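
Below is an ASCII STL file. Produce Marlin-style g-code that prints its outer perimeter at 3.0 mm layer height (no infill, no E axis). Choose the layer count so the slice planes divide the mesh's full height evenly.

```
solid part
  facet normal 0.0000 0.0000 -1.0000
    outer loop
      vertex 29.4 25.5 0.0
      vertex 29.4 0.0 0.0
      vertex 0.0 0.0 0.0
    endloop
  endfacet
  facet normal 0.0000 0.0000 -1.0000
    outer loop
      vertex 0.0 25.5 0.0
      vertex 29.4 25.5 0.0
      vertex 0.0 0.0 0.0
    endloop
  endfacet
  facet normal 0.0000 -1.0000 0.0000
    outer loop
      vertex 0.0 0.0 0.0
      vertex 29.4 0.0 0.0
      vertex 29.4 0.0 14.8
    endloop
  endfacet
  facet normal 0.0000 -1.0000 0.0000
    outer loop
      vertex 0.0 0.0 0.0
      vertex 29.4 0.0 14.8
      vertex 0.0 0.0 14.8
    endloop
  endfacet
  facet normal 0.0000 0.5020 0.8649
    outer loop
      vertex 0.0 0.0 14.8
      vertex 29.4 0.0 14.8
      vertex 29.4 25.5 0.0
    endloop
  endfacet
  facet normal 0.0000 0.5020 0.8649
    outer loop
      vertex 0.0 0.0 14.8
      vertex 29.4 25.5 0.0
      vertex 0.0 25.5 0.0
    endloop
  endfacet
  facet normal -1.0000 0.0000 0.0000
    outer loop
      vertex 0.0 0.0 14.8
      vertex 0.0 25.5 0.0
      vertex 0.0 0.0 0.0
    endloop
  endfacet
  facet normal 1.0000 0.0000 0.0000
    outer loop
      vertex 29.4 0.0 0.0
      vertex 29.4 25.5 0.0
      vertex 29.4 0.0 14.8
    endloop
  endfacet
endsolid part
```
; perimeter-only toolpath
G21 ; units = mm
G90 ; absolute positioning
G28 ; home
; layer 1
G0 Z3.0
G0 X0.0 Y0.0
G1 X29.4 Y0.0
G1 X29.4 Y20.4
G1 X0.0 Y20.4
G1 X0.0 Y0.0
; layer 2
G0 Z5.9
G0 X0.0 Y0.0
G1 X29.4 Y0.0
G1 X29.4 Y15.3
G1 X0.0 Y15.3
G1 X0.0 Y0.0
; layer 3
G0 Z8.9
G0 X0.0 Y0.0
G1 X29.4 Y0.0
G1 X29.4 Y10.2
G1 X0.0 Y10.2
G1 X0.0 Y0.0
; layer 4
G0 Z11.8
G0 X0.0 Y0.0
G1 X29.4 Y0.0
G1 X29.4 Y5.1
G1 X0.0 Y5.1
G1 X0.0 Y0.0
M2 ; end

The solid is a wedge (ramp): 29.4 × 25.5 mm base, rising to 14.8 mm along the y=0 edge and sloping linearly to z=0 at y=25.5. Slicing at Δz = 3.0 mm — 5 equal slices spanning the solid's height, so layer i sits at z = i·h/5 — gives 4 non-empty perimeters. Each is a 4-segment closed polygon; G0 lifts to the layer z and rapids to the start vertex, then G1 traces the edges. The cross-section shrinks linearly with z (the slice at the apex is degenerate and omitted).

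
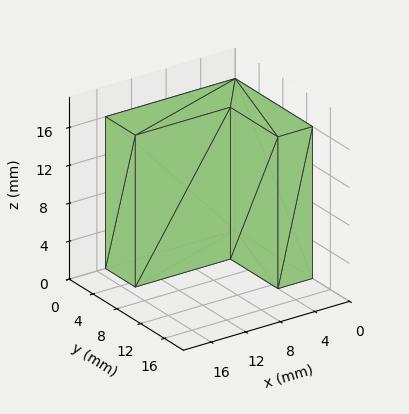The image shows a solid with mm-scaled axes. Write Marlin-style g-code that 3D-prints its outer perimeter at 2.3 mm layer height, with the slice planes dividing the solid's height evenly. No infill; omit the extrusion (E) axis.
Reading the render: the shape is an L-shaped prism: outer 15 × 13 mm, arm thicknesses ≈ 5 mm (horizontal) and 4 mm (vertical), extruded 16 mm in z (dimensions read to the nearest mm from the axis ticks). For the g-code, the solid's height is divided into equal slices at the stated Δz and each level perimeter traced with G1 moves after a G0 lift.

; perimeter-only toolpath
G21 ; units = mm
G90 ; absolute positioning
G28 ; home
; layer 1
G0 Z2.3
G0 X0.0 Y0.0
G1 X15.0 Y0.0
G1 X15.0 Y5.0
G1 X4.0 Y5.0
G1 X4.0 Y13.0
G1 X0.0 Y13.0
G1 X0.0 Y0.0
; layer 2
G0 Z4.6
G0 X0.0 Y0.0
G1 X15.0 Y0.0
G1 X15.0 Y5.0
G1 X4.0 Y5.0
G1 X4.0 Y13.0
G1 X0.0 Y13.0
G1 X0.0 Y0.0
; layer 3
G0 Z6.9
G0 X0.0 Y0.0
G1 X15.0 Y0.0
G1 X15.0 Y5.0
G1 X4.0 Y5.0
G1 X4.0 Y13.0
G1 X0.0 Y13.0
G1 X0.0 Y0.0
; layer 4
G0 Z9.1
G0 X0.0 Y0.0
G1 X15.0 Y0.0
G1 X15.0 Y5.0
G1 X4.0 Y5.0
G1 X4.0 Y13.0
G1 X0.0 Y13.0
G1 X0.0 Y0.0
; layer 5
G0 Z11.4
G0 X0.0 Y0.0
G1 X15.0 Y0.0
G1 X15.0 Y5.0
G1 X4.0 Y5.0
G1 X4.0 Y13.0
G1 X0.0 Y13.0
G1 X0.0 Y0.0
; layer 6
G0 Z13.7
G0 X0.0 Y0.0
G1 X15.0 Y0.0
G1 X15.0 Y5.0
G1 X4.0 Y5.0
G1 X4.0 Y13.0
G1 X0.0 Y13.0
G1 X0.0 Y0.0
; layer 7
G0 Z16.0
G0 X0.0 Y0.0
G1 X15.0 Y0.0
G1 X15.0 Y5.0
G1 X4.0 Y5.0
G1 X4.0 Y13.0
G1 X0.0 Y13.0
G1 X0.0 Y0.0
M2 ; end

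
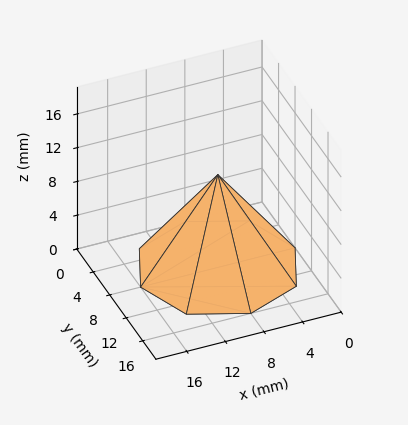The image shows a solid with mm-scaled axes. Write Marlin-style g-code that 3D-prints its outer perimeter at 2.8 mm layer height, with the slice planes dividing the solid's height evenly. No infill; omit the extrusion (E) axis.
Reading the render: the shape is a regular 8-sided pyramid, base circumscribed radius ≈ 8 mm, apex at z ≈ 11 mm (dimensions read to the nearest mm from the axis ticks). For the g-code, the solid's height is divided into equal slices at the stated Δz and each level perimeter traced with G1 moves after a G0 lift.

; perimeter-only toolpath
G21 ; units = mm
G90 ; absolute positioning
G28 ; home
; layer 1
G0 Z2.8
G0 X14.0 Y8.0
G1 X12.3 Y12.3
G1 X8.0 Y14.0
G1 X3.7 Y12.3
G1 X2.0 Y8.0
G1 X3.7 Y3.7
G1 X8.0 Y2.0
G1 X12.3 Y3.7
G1 X14.0 Y8.0
; layer 2
G0 Z5.5
G0 X12.0 Y8.0
G1 X10.8 Y10.8
G1 X8.0 Y12.0
G1 X5.2 Y10.8
G1 X4.0 Y8.0
G1 X5.2 Y5.2
G1 X8.0 Y4.0
G1 X10.8 Y5.2
G1 X12.0 Y8.0
; layer 3
G0 Z8.2
G0 X10.0 Y8.0
G1 X9.4 Y9.4
G1 X8.0 Y10.0
G1 X6.6 Y9.4
G1 X6.0 Y8.0
G1 X6.6 Y6.6
G1 X8.0 Y6.0
G1 X9.4 Y6.6
G1 X10.0 Y8.0
M2 ; end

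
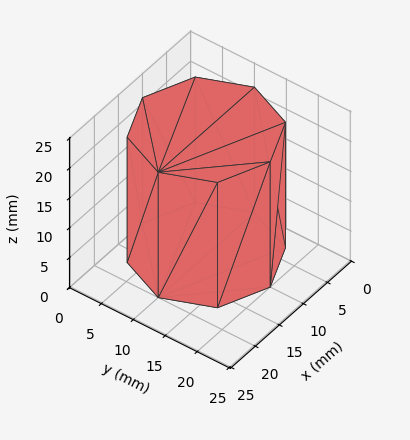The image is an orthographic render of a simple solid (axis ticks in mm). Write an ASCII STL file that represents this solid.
Reading the render: the shape is a regular 8-sided prism (a cylinder approximated with 8 flat sides), circumscribed radius ≈ 10 mm, height ≈ 21 mm (dimensions read to the nearest mm from the axis ticks). For the STL, each face is triangulated and given an outward normal.

solid part
  facet normal 0.0000 0.0000 -1.0000
    outer loop
      vertex 10.000 20.000 0.000
      vertex 17.071 17.071 0.000
      vertex 20.000 10.000 0.000
    endloop
  endfacet
  facet normal 0.0000 0.0000 -1.0000
    outer loop
      vertex 2.929 17.071 0.000
      vertex 10.000 20.000 0.000
      vertex 20.000 10.000 0.000
    endloop
  endfacet
  facet normal 0.0000 0.0000 -1.0000
    outer loop
      vertex 0.000 10.000 0.000
      vertex 2.929 17.071 0.000
      vertex 20.000 10.000 0.000
    endloop
  endfacet
  facet normal 0.0000 0.0000 -1.0000
    outer loop
      vertex 2.929 2.929 0.000
      vertex 0.000 10.000 0.000
      vertex 20.000 10.000 0.000
    endloop
  endfacet
  facet normal 0.0000 0.0000 -1.0000
    outer loop
      vertex 10.000 0.000 0.000
      vertex 2.929 2.929 0.000
      vertex 20.000 10.000 0.000
    endloop
  endfacet
  facet normal 0.0000 0.0000 -1.0000
    outer loop
      vertex 17.071 2.929 0.000
      vertex 10.000 0.000 0.000
      vertex 20.000 10.000 0.000
    endloop
  endfacet
  facet normal 0.0000 0.0000 1.0000
    outer loop
      vertex 20.000 10.000 21.000
      vertex 17.071 17.071 21.000
      vertex 10.000 20.000 21.000
    endloop
  endfacet
  facet normal 0.0000 0.0000 1.0000
    outer loop
      vertex 20.000 10.000 21.000
      vertex 10.000 20.000 21.000
      vertex 2.929 17.071 21.000
    endloop
  endfacet
  facet normal 0.0000 0.0000 1.0000
    outer loop
      vertex 20.000 10.000 21.000
      vertex 2.929 17.071 21.000
      vertex 0.000 10.000 21.000
    endloop
  endfacet
  facet normal 0.0000 0.0000 1.0000
    outer loop
      vertex 20.000 10.000 21.000
      vertex 0.000 10.000 21.000
      vertex 2.929 2.929 21.000
    endloop
  endfacet
  facet normal 0.0000 0.0000 1.0000
    outer loop
      vertex 20.000 10.000 21.000
      vertex 2.929 2.929 21.000
      vertex 10.000 0.000 21.000
    endloop
  endfacet
  facet normal 0.0000 0.0000 1.0000
    outer loop
      vertex 20.000 10.000 21.000
      vertex 10.000 0.000 21.000
      vertex 17.071 2.929 21.000
    endloop
  endfacet
  facet normal 0.9239 0.3827 0.0000
    outer loop
      vertex 20.000 10.000 0.000
      vertex 17.071 17.071 0.000
      vertex 17.071 17.071 21.000
    endloop
  endfacet
  facet normal 0.9239 0.3827 0.0000
    outer loop
      vertex 20.000 10.000 0.000
      vertex 17.071 17.071 21.000
      vertex 20.000 10.000 21.000
    endloop
  endfacet
  facet normal 0.3827 0.9239 0.0000
    outer loop
      vertex 17.071 17.071 0.000
      vertex 10.000 20.000 0.000
      vertex 10.000 20.000 21.000
    endloop
  endfacet
  facet normal 0.3827 0.9239 0.0000
    outer loop
      vertex 17.071 17.071 0.000
      vertex 10.000 20.000 21.000
      vertex 17.071 17.071 21.000
    endloop
  endfacet
  facet normal -0.3827 0.9239 0.0000
    outer loop
      vertex 10.000 20.000 0.000
      vertex 2.929 17.071 0.000
      vertex 2.929 17.071 21.000
    endloop
  endfacet
  facet normal -0.3827 0.9239 0.0000
    outer loop
      vertex 10.000 20.000 0.000
      vertex 2.929 17.071 21.000
      vertex 10.000 20.000 21.000
    endloop
  endfacet
  facet normal -0.9239 0.3827 0.0000
    outer loop
      vertex 2.929 17.071 0.000
      vertex 0.000 10.000 0.000
      vertex 0.000 10.000 21.000
    endloop
  endfacet
  facet normal -0.9239 0.3827 0.0000
    outer loop
      vertex 2.929 17.071 0.000
      vertex 0.000 10.000 21.000
      vertex 2.929 17.071 21.000
    endloop
  endfacet
  facet normal -0.9239 -0.3827 0.0000
    outer loop
      vertex 0.000 10.000 0.000
      vertex 2.929 2.929 0.000
      vertex 2.929 2.929 21.000
    endloop
  endfacet
  facet normal -0.9239 -0.3827 0.0000
    outer loop
      vertex 0.000 10.000 0.000
      vertex 2.929 2.929 21.000
      vertex 0.000 10.000 21.000
    endloop
  endfacet
  facet normal -0.3827 -0.9239 0.0000
    outer loop
      vertex 2.929 2.929 0.000
      vertex 10.000 0.000 0.000
      vertex 10.000 0.000 21.000
    endloop
  endfacet
  facet normal -0.3827 -0.9239 0.0000
    outer loop
      vertex 2.929 2.929 0.000
      vertex 10.000 0.000 21.000
      vertex 2.929 2.929 21.000
    endloop
  endfacet
  facet normal 0.3827 -0.9239 0.0000
    outer loop
      vertex 10.000 0.000 0.000
      vertex 17.071 2.929 0.000
      vertex 17.071 2.929 21.000
    endloop
  endfacet
  facet normal 0.3827 -0.9239 0.0000
    outer loop
      vertex 10.000 0.000 0.000
      vertex 17.071 2.929 21.000
      vertex 10.000 0.000 21.000
    endloop
  endfacet
  facet normal 0.9239 -0.3827 0.0000
    outer loop
      vertex 17.071 2.929 0.000
      vertex 20.000 10.000 0.000
      vertex 20.000 10.000 21.000
    endloop
  endfacet
  facet normal 0.9239 -0.3827 0.0000
    outer loop
      vertex 17.071 2.929 0.000
      vertex 20.000 10.000 21.000
      vertex 17.071 2.929 21.000
    endloop
  endfacet
endsolid part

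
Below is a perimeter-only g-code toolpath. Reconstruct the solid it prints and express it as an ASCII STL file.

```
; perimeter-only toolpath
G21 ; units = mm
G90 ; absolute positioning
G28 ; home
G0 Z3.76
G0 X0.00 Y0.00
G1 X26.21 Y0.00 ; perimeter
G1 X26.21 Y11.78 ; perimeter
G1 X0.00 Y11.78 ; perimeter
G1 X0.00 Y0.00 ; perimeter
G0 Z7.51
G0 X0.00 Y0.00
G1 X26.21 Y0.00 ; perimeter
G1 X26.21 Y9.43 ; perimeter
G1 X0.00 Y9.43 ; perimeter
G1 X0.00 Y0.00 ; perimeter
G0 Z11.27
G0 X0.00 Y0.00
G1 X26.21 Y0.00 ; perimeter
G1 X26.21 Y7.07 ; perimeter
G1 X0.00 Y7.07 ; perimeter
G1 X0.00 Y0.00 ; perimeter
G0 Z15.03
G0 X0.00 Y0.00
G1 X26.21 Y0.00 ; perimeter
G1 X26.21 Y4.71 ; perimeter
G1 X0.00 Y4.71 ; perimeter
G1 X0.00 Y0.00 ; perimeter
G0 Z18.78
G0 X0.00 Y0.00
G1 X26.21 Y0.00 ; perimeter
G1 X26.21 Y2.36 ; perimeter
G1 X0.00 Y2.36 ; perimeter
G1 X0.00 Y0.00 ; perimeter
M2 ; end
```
solid part
  facet normal 0.0000 0.0000 -1.0000
    outer loop
      vertex 26.21 14.14 0.00
      vertex 26.21 0.00 0.00
      vertex 0.00 0.00 0.00
    endloop
  endfacet
  facet normal 0.0000 0.0000 -1.0000
    outer loop
      vertex 0.00 14.14 0.00
      vertex 26.21 14.14 0.00
      vertex 0.00 0.00 0.00
    endloop
  endfacet
  facet normal 0.0000 -1.0000 0.0000
    outer loop
      vertex 0.00 0.00 0.00
      vertex 26.21 0.00 0.00
      vertex 26.21 0.00 22.54
    endloop
  endfacet
  facet normal 0.0000 -1.0000 0.0000
    outer loop
      vertex 0.00 0.00 0.00
      vertex 26.21 0.00 22.54
      vertex 0.00 0.00 22.54
    endloop
  endfacet
  facet normal 0.0000 0.8471 0.5314
    outer loop
      vertex 0.00 0.00 22.54
      vertex 26.21 0.00 22.54
      vertex 26.21 14.14 0.00
    endloop
  endfacet
  facet normal 0.0000 0.8471 0.5314
    outer loop
      vertex 0.00 0.00 22.54
      vertex 26.21 14.14 0.00
      vertex 0.00 14.14 0.00
    endloop
  endfacet
  facet normal -1.0000 0.0000 0.0000
    outer loop
      vertex 0.00 0.00 22.54
      vertex 0.00 14.14 0.00
      vertex 0.00 0.00 0.00
    endloop
  endfacet
  facet normal 1.0000 0.0000 0.0000
    outer loop
      vertex 26.21 0.00 0.00
      vertex 26.21 14.14 0.00
      vertex 26.21 0.00 22.54
    endloop
  endfacet
endsolid part

The G0 Z moves step by Δz≈3.76 mm. The G1 loops shrink linearly with z, so the solid tapers from its base footprint up to z≈22.5. Closing with a flat bottom cap and the tapered top and triangulating gives 8 facets — a wedge (ramp): 26.2 × 14.1 mm base, rising to 22.5 mm along the y=0 edge and sloping linearly to z=0 at y=14.1.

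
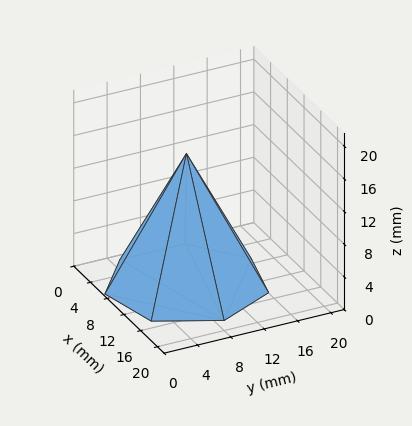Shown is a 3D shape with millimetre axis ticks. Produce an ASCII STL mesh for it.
Reading the render: the shape is a regular 7-sided pyramid, base circumscribed radius ≈ 9 mm, apex at z ≈ 16 mm (dimensions read to the nearest mm from the axis ticks). For the STL, each face is triangulated and given an outward normal.

solid part
  facet normal 0.0000 0.0000 -1.0000
    outer loop
      vertex 7.00 17.77 0.00
      vertex 14.61 16.04 0.00
      vertex 18.00 9.00 0.00
    endloop
  endfacet
  facet normal 0.0000 0.0000 -1.0000
    outer loop
      vertex 0.89 12.90 0.00
      vertex 7.00 17.77 0.00
      vertex 18.00 9.00 0.00
    endloop
  endfacet
  facet normal 0.0000 0.0000 -1.0000
    outer loop
      vertex 0.89 5.10 0.00
      vertex 0.89 12.90 0.00
      vertex 18.00 9.00 0.00
    endloop
  endfacet
  facet normal 0.0000 0.0000 -1.0000
    outer loop
      vertex 7.00 0.23 0.00
      vertex 0.89 5.10 0.00
      vertex 18.00 9.00 0.00
    endloop
  endfacet
  facet normal 0.0000 0.0000 -1.0000
    outer loop
      vertex 14.61 1.96 0.00
      vertex 7.00 0.23 0.00
      vertex 18.00 9.00 0.00
    endloop
  endfacet
  facet normal 0.8037 0.3870 0.4521
    outer loop
      vertex 18.00 9.00 0.00
      vertex 14.61 16.04 0.00
      vertex 9.00 9.00 16.00
    endloop
  endfacet
  facet normal 0.1977 0.8698 0.4520
    outer loop
      vertex 14.61 16.04 0.00
      vertex 7.00 17.77 0.00
      vertex 9.00 9.00 16.00
    endloop
  endfacet
  facet normal -0.5560 0.6976 0.4519
    outer loop
      vertex 7.00 17.77 0.00
      vertex 0.89 12.90 0.00
      vertex 9.00 9.00 16.00
    endloop
  endfacet
  facet normal -0.8920 0.0000 0.4521
    outer loop
      vertex 0.89 12.90 0.00
      vertex 0.89 5.10 0.00
      vertex 9.00 9.00 16.00
    endloop
  endfacet
  facet normal -0.5560 -0.6976 0.4519
    outer loop
      vertex 0.89 5.10 0.00
      vertex 7.00 0.23 0.00
      vertex 9.00 9.00 16.00
    endloop
  endfacet
  facet normal 0.1977 -0.8698 0.4520
    outer loop
      vertex 7.00 0.23 0.00
      vertex 14.61 1.96 0.00
      vertex 9.00 9.00 16.00
    endloop
  endfacet
  facet normal 0.8037 -0.3870 0.4521
    outer loop
      vertex 14.61 1.96 0.00
      vertex 18.00 9.00 0.00
      vertex 9.00 9.00 16.00
    endloop
  endfacet
endsolid part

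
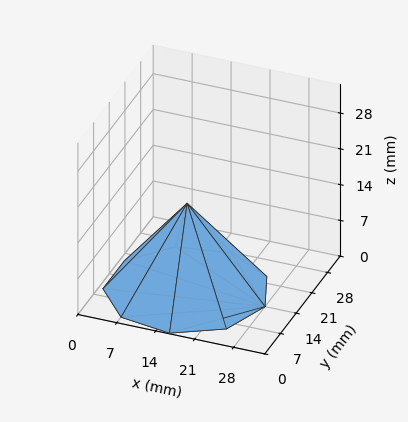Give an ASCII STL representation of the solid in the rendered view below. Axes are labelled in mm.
Reading the render: the shape is a regular 9-sided pyramid, base circumscribed radius ≈ 14 mm, apex at z ≈ 17 mm (dimensions read to the nearest mm from the axis ticks). For the STL, each face is triangulated and given an outward normal.

solid part
  facet normal 0.0000 0.0000 -1.0000
    outer loop
      vertex 16.4 27.8 0.0
      vertex 24.7 23.0 0.0
      vertex 28.0 14.0 0.0
    endloop
  endfacet
  facet normal 0.0000 0.0000 -1.0000
    outer loop
      vertex 7.0 26.1 0.0
      vertex 16.4 27.8 0.0
      vertex 28.0 14.0 0.0
    endloop
  endfacet
  facet normal 0.0000 0.0000 -1.0000
    outer loop
      vertex 0.8 18.8 0.0
      vertex 7.0 26.1 0.0
      vertex 28.0 14.0 0.0
    endloop
  endfacet
  facet normal 0.0000 0.0000 -1.0000
    outer loop
      vertex 0.8 9.2 0.0
      vertex 0.8 18.8 0.0
      vertex 28.0 14.0 0.0
    endloop
  endfacet
  facet normal 0.0000 0.0000 -1.0000
    outer loop
      vertex 7.0 1.9 0.0
      vertex 0.8 9.2 0.0
      vertex 28.0 14.0 0.0
    endloop
  endfacet
  facet normal 0.0000 0.0000 -1.0000
    outer loop
      vertex 16.4 0.2 0.0
      vertex 7.0 1.9 0.0
      vertex 28.0 14.0 0.0
    endloop
  endfacet
  facet normal 0.0000 0.0000 -1.0000
    outer loop
      vertex 24.7 5.0 0.0
      vertex 16.4 0.2 0.0
      vertex 28.0 14.0 0.0
    endloop
  endfacet
  facet normal 0.7428 0.2723 0.6117
    outer loop
      vertex 28.0 14.0 0.0
      vertex 24.7 23.0 0.0
      vertex 14.0 14.0 17.0
    endloop
  endfacet
  facet normal 0.3960 0.6848 0.6118
    outer loop
      vertex 24.7 23.0 0.0
      vertex 16.4 27.8 0.0
      vertex 14.0 14.0 17.0
    endloop
  endfacet
  facet normal -0.1408 0.7783 0.6119
    outer loop
      vertex 16.4 27.8 0.0
      vertex 7.0 26.1 0.0
      vertex 14.0 14.0 17.0
    endloop
  endfacet
  facet normal -0.6026 0.5118 0.6124
    outer loop
      vertex 7.0 26.1 0.0
      vertex 0.8 18.8 0.0
      vertex 14.0 14.0 17.0
    endloop
  endfacet
  facet normal -0.7899 0.0000 0.6133
    outer loop
      vertex 0.8 18.8 0.0
      vertex 0.8 9.2 0.0
      vertex 14.0 14.0 17.0
    endloop
  endfacet
  facet normal -0.6026 -0.5118 0.6124
    outer loop
      vertex 0.8 9.2 0.0
      vertex 7.0 1.9 0.0
      vertex 14.0 14.0 17.0
    endloop
  endfacet
  facet normal -0.1408 -0.7783 0.6119
    outer loop
      vertex 7.0 1.9 0.0
      vertex 16.4 0.2 0.0
      vertex 14.0 14.0 17.0
    endloop
  endfacet
  facet normal 0.3960 -0.6848 0.6118
    outer loop
      vertex 16.4 0.2 0.0
      vertex 24.7 5.0 0.0
      vertex 14.0 14.0 17.0
    endloop
  endfacet
  facet normal 0.7428 -0.2723 0.6117
    outer loop
      vertex 24.7 5.0 0.0
      vertex 28.0 14.0 0.0
      vertex 14.0 14.0 17.0
    endloop
  endfacet
endsolid part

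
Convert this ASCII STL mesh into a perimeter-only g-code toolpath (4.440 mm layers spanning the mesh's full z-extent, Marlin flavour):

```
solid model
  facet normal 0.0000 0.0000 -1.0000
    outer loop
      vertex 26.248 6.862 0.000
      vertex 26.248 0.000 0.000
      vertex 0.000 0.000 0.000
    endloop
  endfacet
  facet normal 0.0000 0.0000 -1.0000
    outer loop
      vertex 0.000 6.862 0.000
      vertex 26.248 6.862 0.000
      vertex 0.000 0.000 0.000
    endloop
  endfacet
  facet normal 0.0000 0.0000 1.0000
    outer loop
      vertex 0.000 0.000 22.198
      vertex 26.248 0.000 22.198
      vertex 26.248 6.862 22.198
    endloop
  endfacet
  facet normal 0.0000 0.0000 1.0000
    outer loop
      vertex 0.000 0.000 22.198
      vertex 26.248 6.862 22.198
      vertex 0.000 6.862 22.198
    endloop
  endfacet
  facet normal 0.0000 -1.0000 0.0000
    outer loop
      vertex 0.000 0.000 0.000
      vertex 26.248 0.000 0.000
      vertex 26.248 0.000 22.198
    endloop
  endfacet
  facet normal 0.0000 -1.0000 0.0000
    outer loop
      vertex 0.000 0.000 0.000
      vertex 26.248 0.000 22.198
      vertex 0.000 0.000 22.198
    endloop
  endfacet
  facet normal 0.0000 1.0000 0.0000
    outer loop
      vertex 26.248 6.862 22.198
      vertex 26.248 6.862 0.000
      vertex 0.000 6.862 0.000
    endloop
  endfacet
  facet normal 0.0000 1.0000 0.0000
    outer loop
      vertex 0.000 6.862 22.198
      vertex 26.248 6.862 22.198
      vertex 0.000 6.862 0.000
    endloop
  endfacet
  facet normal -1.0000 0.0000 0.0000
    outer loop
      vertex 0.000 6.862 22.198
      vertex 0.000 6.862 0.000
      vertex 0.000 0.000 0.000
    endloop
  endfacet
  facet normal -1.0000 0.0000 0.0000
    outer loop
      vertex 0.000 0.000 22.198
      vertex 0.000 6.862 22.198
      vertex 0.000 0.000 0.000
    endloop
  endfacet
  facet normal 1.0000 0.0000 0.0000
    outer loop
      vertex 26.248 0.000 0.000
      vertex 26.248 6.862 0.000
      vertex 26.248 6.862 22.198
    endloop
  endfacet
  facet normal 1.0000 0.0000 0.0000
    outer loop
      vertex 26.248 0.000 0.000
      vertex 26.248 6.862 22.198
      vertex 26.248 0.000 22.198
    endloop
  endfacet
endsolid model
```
; perimeter-only toolpath
G21 ; units = mm
G90 ; absolute positioning
G28 ; home
; layer 1
G0 Z4.440
G0 X0.000 Y0.000
G1 X26.248 Y0.000
G1 X26.248 Y6.862
G1 X0.000 Y6.862
G1 X0.000 Y0.000
; layer 2
G0 Z8.879
G0 X0.000 Y0.000
G1 X26.248 Y0.000
G1 X26.248 Y6.862
G1 X0.000 Y6.862
G1 X0.000 Y0.000
; layer 3
G0 Z13.319
G0 X0.000 Y0.000
G1 X26.248 Y0.000
G1 X26.248 Y6.862
G1 X0.000 Y6.862
G1 X0.000 Y0.000
; layer 4
G0 Z17.758
G0 X0.000 Y0.000
G1 X26.248 Y0.000
G1 X26.248 Y6.862
G1 X0.000 Y6.862
G1 X0.000 Y0.000
; layer 5
G0 Z22.198
G0 X0.000 Y0.000
G1 X26.248 Y0.000
G1 X26.248 Y6.862
G1 X0.000 Y6.862
G1 X0.000 Y0.000
M2 ; end

The solid is a rectangular box, roughly 26.2 × 6.86 mm footprint and 22.2 mm tall. Slicing at Δz = 4.440 mm — 5 equal slices spanning the solid's height, so layer i sits at z = i·h/5 — gives 5 non-empty perimeters. Each is a 4-segment closed polygon; G0 lifts to the layer z and rapids to the start vertex, then G1 traces the edges.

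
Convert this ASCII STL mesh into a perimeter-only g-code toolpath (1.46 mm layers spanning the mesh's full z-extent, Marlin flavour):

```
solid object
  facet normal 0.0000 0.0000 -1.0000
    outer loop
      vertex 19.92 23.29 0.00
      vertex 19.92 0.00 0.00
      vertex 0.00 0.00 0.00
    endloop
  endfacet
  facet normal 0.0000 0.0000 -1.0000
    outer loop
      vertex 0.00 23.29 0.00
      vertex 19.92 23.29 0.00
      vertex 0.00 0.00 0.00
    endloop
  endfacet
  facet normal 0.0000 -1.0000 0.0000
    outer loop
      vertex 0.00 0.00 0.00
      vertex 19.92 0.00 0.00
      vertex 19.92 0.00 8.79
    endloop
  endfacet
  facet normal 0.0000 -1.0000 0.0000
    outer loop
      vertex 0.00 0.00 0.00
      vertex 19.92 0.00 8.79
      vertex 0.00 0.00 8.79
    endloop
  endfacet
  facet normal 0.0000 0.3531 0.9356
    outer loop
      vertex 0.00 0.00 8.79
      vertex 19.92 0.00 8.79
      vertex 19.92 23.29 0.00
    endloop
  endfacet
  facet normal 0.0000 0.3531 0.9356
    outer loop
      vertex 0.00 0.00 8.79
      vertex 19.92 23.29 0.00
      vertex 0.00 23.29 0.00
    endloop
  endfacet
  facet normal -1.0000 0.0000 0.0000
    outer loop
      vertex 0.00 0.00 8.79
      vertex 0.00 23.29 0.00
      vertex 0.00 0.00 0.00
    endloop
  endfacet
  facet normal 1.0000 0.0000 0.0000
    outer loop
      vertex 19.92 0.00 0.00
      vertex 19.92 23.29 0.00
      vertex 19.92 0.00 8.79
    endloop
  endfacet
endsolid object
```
; perimeter-only toolpath
G21 ; units = mm
G90 ; absolute positioning
G28 ; home
; layer 1
G0 Z1.46
G0 X0.00 Y0.00
G1 X19.92 Y0.00
G1 X19.92 Y19.41
G1 X0.00 Y19.41
G1 X0.00 Y0.00
; layer 2
G0 Z2.93
G0 X0.00 Y0.00
G1 X19.92 Y0.00
G1 X19.92 Y15.53
G1 X0.00 Y15.53
G1 X0.00 Y0.00
; layer 3
G0 Z4.39
G0 X0.00 Y0.00
G1 X19.92 Y0.00
G1 X19.92 Y11.64
G1 X0.00 Y11.64
G1 X0.00 Y0.00
; layer 4
G0 Z5.86
G0 X0.00 Y0.00
G1 X19.92 Y0.00
G1 X19.92 Y7.76
G1 X0.00 Y7.76
G1 X0.00 Y0.00
; layer 5
G0 Z7.32
G0 X0.00 Y0.00
G1 X19.92 Y0.00
G1 X19.92 Y3.88
G1 X0.00 Y3.88
G1 X0.00 Y0.00
M2 ; end

The solid is a wedge (ramp): 19.9 × 23.3 mm base, rising to 8.79 mm along the y=0 edge and sloping linearly to z=0 at y=23.3. Slicing at Δz = 1.46 mm — 6 equal slices spanning the solid's height, so layer i sits at z = i·h/6 — gives 5 non-empty perimeters. Each is a 4-segment closed polygon; G0 lifts to the layer z and rapids to the start vertex, then G1 traces the edges. The cross-section shrinks linearly with z (the slice at the apex is degenerate and omitted).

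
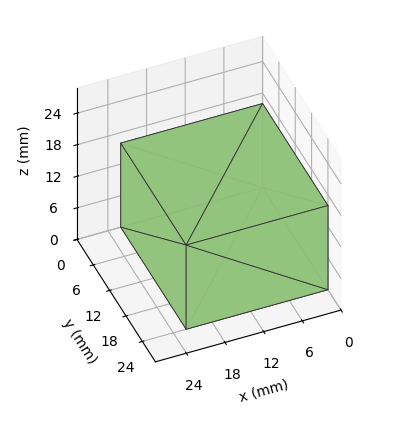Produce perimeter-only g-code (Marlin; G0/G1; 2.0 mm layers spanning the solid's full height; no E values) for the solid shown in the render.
Reading the render: the shape is a rectangular box, roughly 22 × 24 mm footprint and 16 mm tall (dimensions read to the nearest mm from the axis ticks). For the g-code, the solid's height is divided into equal slices at the stated Δz and each level perimeter traced with G1 moves after a G0 lift.

; perimeter-only toolpath
G21 ; units = mm
G90 ; absolute positioning
G28 ; home
; layer 1
G0 Z2.0
G0 X0.0 Y0.0
G1 X22.0 Y0.0
G1 X22.0 Y24.0
G1 X0.0 Y24.0
G1 X0.0 Y0.0
; layer 2
G0 Z4.0
G0 X0.0 Y0.0
G1 X22.0 Y0.0
G1 X22.0 Y24.0
G1 X0.0 Y24.0
G1 X0.0 Y0.0
; layer 3
G0 Z6.0
G0 X0.0 Y0.0
G1 X22.0 Y0.0
G1 X22.0 Y24.0
G1 X0.0 Y24.0
G1 X0.0 Y0.0
; layer 4
G0 Z8.0
G0 X0.0 Y0.0
G1 X22.0 Y0.0
G1 X22.0 Y24.0
G1 X0.0 Y24.0
G1 X0.0 Y0.0
; layer 5
G0 Z10.0
G0 X0.0 Y0.0
G1 X22.0 Y0.0
G1 X22.0 Y24.0
G1 X0.0 Y24.0
G1 X0.0 Y0.0
; layer 6
G0 Z12.0
G0 X0.0 Y0.0
G1 X22.0 Y0.0
G1 X22.0 Y24.0
G1 X0.0 Y24.0
G1 X0.0 Y0.0
; layer 7
G0 Z14.0
G0 X0.0 Y0.0
G1 X22.0 Y0.0
G1 X22.0 Y24.0
G1 X0.0 Y24.0
G1 X0.0 Y0.0
; layer 8
G0 Z16.0
G0 X0.0 Y0.0
G1 X22.0 Y0.0
G1 X22.0 Y24.0
G1 X0.0 Y24.0
G1 X0.0 Y0.0
M2 ; end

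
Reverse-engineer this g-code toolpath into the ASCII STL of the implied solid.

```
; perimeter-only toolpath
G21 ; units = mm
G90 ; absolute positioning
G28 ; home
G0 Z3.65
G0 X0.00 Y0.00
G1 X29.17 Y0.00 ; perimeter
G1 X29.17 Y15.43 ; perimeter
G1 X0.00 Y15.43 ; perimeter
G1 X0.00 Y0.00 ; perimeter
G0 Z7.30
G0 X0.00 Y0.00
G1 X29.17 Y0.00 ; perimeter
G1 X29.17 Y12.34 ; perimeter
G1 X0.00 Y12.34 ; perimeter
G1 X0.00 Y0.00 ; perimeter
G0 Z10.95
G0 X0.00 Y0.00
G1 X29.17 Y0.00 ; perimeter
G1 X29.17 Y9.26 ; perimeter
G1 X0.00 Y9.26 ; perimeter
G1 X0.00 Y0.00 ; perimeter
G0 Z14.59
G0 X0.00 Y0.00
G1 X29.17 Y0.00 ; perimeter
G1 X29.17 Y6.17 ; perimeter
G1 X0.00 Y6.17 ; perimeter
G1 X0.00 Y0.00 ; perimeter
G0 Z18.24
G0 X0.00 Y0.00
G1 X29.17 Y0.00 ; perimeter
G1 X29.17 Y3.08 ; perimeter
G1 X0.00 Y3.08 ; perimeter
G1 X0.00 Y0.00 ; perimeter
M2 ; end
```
solid part
  facet normal 0.0000 0.0000 -1.0000
    outer loop
      vertex 29.17 18.51 0.00
      vertex 29.17 0.00 0.00
      vertex 0.00 0.00 0.00
    endloop
  endfacet
  facet normal 0.0000 0.0000 -1.0000
    outer loop
      vertex 0.00 18.51 0.00
      vertex 29.17 18.51 0.00
      vertex 0.00 0.00 0.00
    endloop
  endfacet
  facet normal 0.0000 -1.0000 0.0000
    outer loop
      vertex 0.00 0.00 0.00
      vertex 29.17 0.00 0.00
      vertex 29.17 0.00 21.89
    endloop
  endfacet
  facet normal 0.0000 -1.0000 0.0000
    outer loop
      vertex 0.00 0.00 0.00
      vertex 29.17 0.00 21.89
      vertex 0.00 0.00 21.89
    endloop
  endfacet
  facet normal 0.0000 0.7636 0.6457
    outer loop
      vertex 0.00 0.00 21.89
      vertex 29.17 0.00 21.89
      vertex 29.17 18.51 0.00
    endloop
  endfacet
  facet normal 0.0000 0.7636 0.6457
    outer loop
      vertex 0.00 0.00 21.89
      vertex 29.17 18.51 0.00
      vertex 0.00 18.51 0.00
    endloop
  endfacet
  facet normal -1.0000 0.0000 0.0000
    outer loop
      vertex 0.00 0.00 21.89
      vertex 0.00 18.51 0.00
      vertex 0.00 0.00 0.00
    endloop
  endfacet
  facet normal 1.0000 0.0000 0.0000
    outer loop
      vertex 29.17 0.00 0.00
      vertex 29.17 18.51 0.00
      vertex 29.17 0.00 21.89
    endloop
  endfacet
endsolid part

The G0 Z moves step by Δz≈3.65 mm. The G1 loops shrink linearly with z, so the solid tapers from its base footprint up to z≈21.9. Closing with a flat bottom cap and the tapered top and triangulating gives 8 facets — a wedge (ramp): 29.2 × 18.5 mm base, rising to 21.9 mm along the y=0 edge and sloping linearly to z=0 at y=18.5.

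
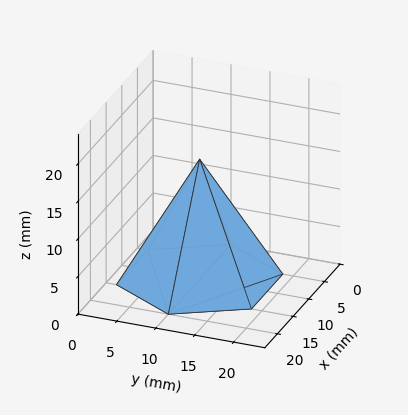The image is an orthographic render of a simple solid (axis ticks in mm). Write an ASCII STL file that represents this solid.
Reading the render: the shape is a regular 6-sided pyramid, base circumscribed radius ≈ 10 mm, apex at z ≈ 16 mm (dimensions read to the nearest mm from the axis ticks). For the STL, each face is triangulated and given an outward normal.

solid part
  facet normal 0.0000 0.0000 -1.0000
    outer loop
      vertex 5.00 18.66 0.00
      vertex 15.00 18.66 0.00
      vertex 20.00 10.00 0.00
    endloop
  endfacet
  facet normal 0.0000 0.0000 -1.0000
    outer loop
      vertex 0.00 10.00 0.00
      vertex 5.00 18.66 0.00
      vertex 20.00 10.00 0.00
    endloop
  endfacet
  facet normal 0.0000 0.0000 -1.0000
    outer loop
      vertex 5.00 1.34 0.00
      vertex 0.00 10.00 0.00
      vertex 20.00 10.00 0.00
    endloop
  endfacet
  facet normal 0.0000 0.0000 -1.0000
    outer loop
      vertex 15.00 1.34 0.00
      vertex 5.00 1.34 0.00
      vertex 20.00 10.00 0.00
    endloop
  endfacet
  facet normal 0.7616 0.4397 0.4760
    outer loop
      vertex 20.00 10.00 0.00
      vertex 15.00 18.66 0.00
      vertex 10.00 10.00 16.00
    endloop
  endfacet
  facet normal 0.0000 0.8794 0.4760
    outer loop
      vertex 15.00 18.66 0.00
      vertex 5.00 18.66 0.00
      vertex 10.00 10.00 16.00
    endloop
  endfacet
  facet normal -0.7616 0.4397 0.4760
    outer loop
      vertex 5.00 18.66 0.00
      vertex 0.00 10.00 0.00
      vertex 10.00 10.00 16.00
    endloop
  endfacet
  facet normal -0.7616 -0.4397 0.4760
    outer loop
      vertex 0.00 10.00 0.00
      vertex 5.00 1.34 0.00
      vertex 10.00 10.00 16.00
    endloop
  endfacet
  facet normal 0.0000 -0.8794 0.4760
    outer loop
      vertex 5.00 1.34 0.00
      vertex 15.00 1.34 0.00
      vertex 10.00 10.00 16.00
    endloop
  endfacet
  facet normal 0.7616 -0.4397 0.4760
    outer loop
      vertex 15.00 1.34 0.00
      vertex 20.00 10.00 0.00
      vertex 10.00 10.00 16.00
    endloop
  endfacet
endsolid part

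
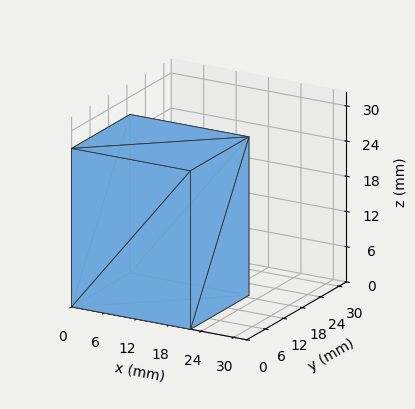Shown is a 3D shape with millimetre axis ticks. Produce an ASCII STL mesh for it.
Reading the render: the shape is a rectangular box, roughly 22 × 19 mm footprint and 27 mm tall (dimensions read to the nearest mm from the axis ticks). For the STL, each face is triangulated and given an outward normal.

solid part
  facet normal 0.0000 0.0000 -1.0000
    outer loop
      vertex 22.0 19.0 0.0
      vertex 22.0 0.0 0.0
      vertex 0.0 0.0 0.0
    endloop
  endfacet
  facet normal 0.0000 0.0000 -1.0000
    outer loop
      vertex 0.0 19.0 0.0
      vertex 22.0 19.0 0.0
      vertex 0.0 0.0 0.0
    endloop
  endfacet
  facet normal 0.0000 0.0000 1.0000
    outer loop
      vertex 0.0 0.0 27.0
      vertex 22.0 0.0 27.0
      vertex 22.0 19.0 27.0
    endloop
  endfacet
  facet normal 0.0000 0.0000 1.0000
    outer loop
      vertex 0.0 0.0 27.0
      vertex 22.0 19.0 27.0
      vertex 0.0 19.0 27.0
    endloop
  endfacet
  facet normal 0.0000 -1.0000 0.0000
    outer loop
      vertex 0.0 0.0 0.0
      vertex 22.0 0.0 0.0
      vertex 22.0 0.0 27.0
    endloop
  endfacet
  facet normal 0.0000 -1.0000 0.0000
    outer loop
      vertex 0.0 0.0 0.0
      vertex 22.0 0.0 27.0
      vertex 0.0 0.0 27.0
    endloop
  endfacet
  facet normal 0.0000 1.0000 0.0000
    outer loop
      vertex 22.0 19.0 27.0
      vertex 22.0 19.0 0.0
      vertex 0.0 19.0 0.0
    endloop
  endfacet
  facet normal 0.0000 1.0000 0.0000
    outer loop
      vertex 0.0 19.0 27.0
      vertex 22.0 19.0 27.0
      vertex 0.0 19.0 0.0
    endloop
  endfacet
  facet normal -1.0000 0.0000 0.0000
    outer loop
      vertex 0.0 19.0 27.0
      vertex 0.0 19.0 0.0
      vertex 0.0 0.0 0.0
    endloop
  endfacet
  facet normal -1.0000 0.0000 0.0000
    outer loop
      vertex 0.0 0.0 27.0
      vertex 0.0 19.0 27.0
      vertex 0.0 0.0 0.0
    endloop
  endfacet
  facet normal 1.0000 0.0000 0.0000
    outer loop
      vertex 22.0 0.0 0.0
      vertex 22.0 19.0 0.0
      vertex 22.0 19.0 27.0
    endloop
  endfacet
  facet normal 1.0000 0.0000 0.0000
    outer loop
      vertex 22.0 0.0 0.0
      vertex 22.0 19.0 27.0
      vertex 22.0 0.0 27.0
    endloop
  endfacet
endsolid part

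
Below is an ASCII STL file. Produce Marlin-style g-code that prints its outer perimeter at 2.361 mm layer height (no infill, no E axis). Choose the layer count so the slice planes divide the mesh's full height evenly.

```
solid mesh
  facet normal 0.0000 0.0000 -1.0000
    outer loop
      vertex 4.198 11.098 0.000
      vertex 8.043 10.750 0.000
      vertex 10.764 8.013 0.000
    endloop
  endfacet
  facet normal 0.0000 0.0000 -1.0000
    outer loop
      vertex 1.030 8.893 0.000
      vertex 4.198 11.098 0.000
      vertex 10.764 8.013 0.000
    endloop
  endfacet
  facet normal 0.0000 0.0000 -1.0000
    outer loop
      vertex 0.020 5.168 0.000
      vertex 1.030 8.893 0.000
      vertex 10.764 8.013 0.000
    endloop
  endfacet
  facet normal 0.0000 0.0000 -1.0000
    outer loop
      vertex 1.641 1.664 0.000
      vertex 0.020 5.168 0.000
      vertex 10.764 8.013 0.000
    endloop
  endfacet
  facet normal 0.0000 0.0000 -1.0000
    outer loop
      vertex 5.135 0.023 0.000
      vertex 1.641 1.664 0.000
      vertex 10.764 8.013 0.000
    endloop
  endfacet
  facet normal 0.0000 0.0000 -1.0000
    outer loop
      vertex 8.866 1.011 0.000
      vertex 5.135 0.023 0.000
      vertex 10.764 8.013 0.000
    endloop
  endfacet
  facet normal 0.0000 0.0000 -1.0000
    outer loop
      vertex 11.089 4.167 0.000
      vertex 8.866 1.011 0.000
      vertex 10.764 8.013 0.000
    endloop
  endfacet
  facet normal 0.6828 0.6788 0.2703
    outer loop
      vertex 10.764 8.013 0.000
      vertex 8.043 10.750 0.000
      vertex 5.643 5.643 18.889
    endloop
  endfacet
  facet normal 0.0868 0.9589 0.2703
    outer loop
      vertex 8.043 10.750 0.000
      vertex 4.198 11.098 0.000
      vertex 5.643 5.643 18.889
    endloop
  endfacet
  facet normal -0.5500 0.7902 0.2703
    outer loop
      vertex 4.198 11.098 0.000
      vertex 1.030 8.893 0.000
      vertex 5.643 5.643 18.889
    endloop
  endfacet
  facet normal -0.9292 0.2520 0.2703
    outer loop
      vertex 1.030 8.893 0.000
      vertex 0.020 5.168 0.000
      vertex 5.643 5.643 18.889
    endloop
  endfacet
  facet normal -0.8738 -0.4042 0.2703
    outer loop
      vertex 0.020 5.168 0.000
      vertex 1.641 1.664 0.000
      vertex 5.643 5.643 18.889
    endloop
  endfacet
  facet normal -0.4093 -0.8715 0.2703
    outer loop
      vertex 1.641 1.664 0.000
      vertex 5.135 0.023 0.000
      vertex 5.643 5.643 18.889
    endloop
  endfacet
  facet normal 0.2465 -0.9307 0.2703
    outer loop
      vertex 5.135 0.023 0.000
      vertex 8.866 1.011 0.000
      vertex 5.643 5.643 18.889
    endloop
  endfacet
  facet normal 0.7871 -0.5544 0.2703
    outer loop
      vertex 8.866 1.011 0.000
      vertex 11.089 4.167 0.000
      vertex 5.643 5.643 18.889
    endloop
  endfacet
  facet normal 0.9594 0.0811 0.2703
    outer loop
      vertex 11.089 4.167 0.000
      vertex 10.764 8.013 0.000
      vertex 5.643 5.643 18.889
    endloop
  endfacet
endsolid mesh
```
; perimeter-only toolpath
G21 ; units = mm
G90 ; absolute positioning
G28 ; home
; layer 1
G0 Z2.361
G0 X10.124 Y7.717
G1 X7.743 Y10.112
G1 X4.379 Y10.416
G1 X1.607 Y8.487
G1 X0.723 Y5.227
G1 X2.141 Y2.161
G1 X5.199 Y0.725
G1 X8.463 Y1.590
G1 X10.408 Y4.351
G1 X10.124 Y7.717
; layer 2
G0 Z4.722
G0 X9.484 Y7.421
G1 X7.443 Y9.473
G1 X4.559 Y9.734
G1 X2.183 Y8.081
G1 X1.426 Y5.287
G1 X2.641 Y2.659
G1 X5.262 Y1.428
G1 X8.060 Y2.169
G1 X9.728 Y4.536
G1 X9.484 Y7.421
; layer 3
G0 Z7.083
G0 X8.844 Y7.124
G1 X7.143 Y8.835
G1 X4.740 Y9.052
G1 X2.760 Y7.674
G1 X2.129 Y5.346
G1 X3.142 Y3.156
G1 X5.325 Y2.130
G1 X7.657 Y2.748
G1 X9.047 Y4.720
G1 X8.844 Y7.124
; layer 4
G0 Z9.444
G0 X8.204 Y6.828
G1 X6.843 Y8.197
G1 X4.921 Y8.370
G1 X3.337 Y7.268
G1 X2.831 Y5.405
G1 X3.642 Y3.653
G1 X5.389 Y2.833
G1 X7.255 Y3.327
G1 X8.366 Y4.905
G1 X8.204 Y6.828
; layer 5
G0 Z11.806
G0 X7.563 Y6.532
G1 X6.543 Y7.558
G1 X5.101 Y7.689
G1 X3.913 Y6.862
G1 X3.534 Y5.465
G1 X4.142 Y4.151
G1 X5.452 Y3.535
G1 X6.852 Y3.906
G1 X7.685 Y5.090
G1 X7.563 Y6.532
; layer 6
G0 Z14.167
G0 X6.923 Y6.236
G1 X6.243 Y6.920
G1 X5.282 Y7.007
G1 X4.490 Y6.455
G1 X4.237 Y5.524
G1 X4.643 Y4.648
G1 X5.516 Y4.238
G1 X6.449 Y4.485
G1 X7.005 Y5.274
G1 X6.923 Y6.236
; layer 7
G0 Z16.528
G0 X6.283 Y5.939
G1 X5.943 Y6.281
G1 X5.462 Y6.325
G1 X5.066 Y6.049
G1 X4.940 Y5.584
G1 X5.143 Y5.146
G1 X5.579 Y4.940
G1 X6.046 Y5.064
G1 X6.324 Y5.458
G1 X6.283 Y5.939
M2 ; end

The solid is a regular 9-sided pyramid, base circumscribed radius ≈ 5.64 mm, apex at z ≈ 18.9 mm. Slicing at Δz = 2.361 mm — 8 equal slices spanning the solid's height, so layer i sits at z = i·h/8 — gives 7 non-empty perimeters. Each is a 9-segment closed polygon; G0 lifts to the layer z and rapids to the start vertex, then G1 traces the edges. The cross-section shrinks linearly with z (the slice at the apex is degenerate and omitted).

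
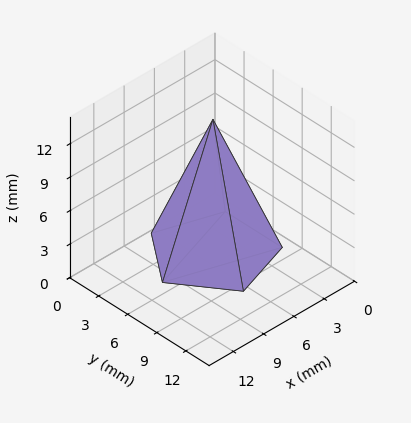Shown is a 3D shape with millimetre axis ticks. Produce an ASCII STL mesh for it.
Reading the render: the shape is a regular 5-sided pyramid, base circumscribed radius ≈ 5 mm, apex at z ≈ 12 mm (dimensions read to the nearest mm from the axis ticks). For the STL, each face is triangulated and given an outward normal.

solid part
  facet normal 0.0000 0.0000 -1.0000
    outer loop
      vertex 0.955 7.939 0.000
      vertex 6.545 9.755 0.000
      vertex 10.000 5.000 0.000
    endloop
  endfacet
  facet normal 0.0000 0.0000 -1.0000
    outer loop
      vertex 0.955 2.061 0.000
      vertex 0.955 7.939 0.000
      vertex 10.000 5.000 0.000
    endloop
  endfacet
  facet normal 0.0000 0.0000 -1.0000
    outer loop
      vertex 6.545 0.245 0.000
      vertex 0.955 2.061 0.000
      vertex 10.000 5.000 0.000
    endloop
  endfacet
  facet normal 0.7666 0.5570 0.3194
    outer loop
      vertex 10.000 5.000 0.000
      vertex 6.545 9.755 0.000
      vertex 5.000 5.000 12.000
    endloop
  endfacet
  facet normal -0.2928 0.9012 0.3194
    outer loop
      vertex 6.545 9.755 0.000
      vertex 0.955 7.939 0.000
      vertex 5.000 5.000 12.000
    endloop
  endfacet
  facet normal -0.9476 0.0000 0.3194
    outer loop
      vertex 0.955 7.939 0.000
      vertex 0.955 2.061 0.000
      vertex 5.000 5.000 12.000
    endloop
  endfacet
  facet normal -0.2928 -0.9012 0.3194
    outer loop
      vertex 0.955 2.061 0.000
      vertex 6.545 0.245 0.000
      vertex 5.000 5.000 12.000
    endloop
  endfacet
  facet normal 0.7666 -0.5570 0.3194
    outer loop
      vertex 6.545 0.245 0.000
      vertex 10.000 5.000 0.000
      vertex 5.000 5.000 12.000
    endloop
  endfacet
endsolid part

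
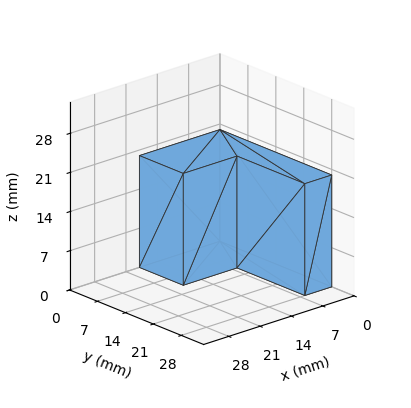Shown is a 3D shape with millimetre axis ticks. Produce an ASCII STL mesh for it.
Reading the render: the shape is an L-shaped prism: outer 18 × 28 mm, arm thicknesses ≈ 11 mm (horizontal) and 6 mm (vertical), extruded 20 mm in z (dimensions read to the nearest mm from the axis ticks). For the STL, each face is triangulated and given an outward normal.

solid part
  facet normal 0.0000 0.0000 -1.0000
    outer loop
      vertex 18.0 11.0 0.0
      vertex 18.0 0.0 0.0
      vertex 0.0 0.0 0.0
    endloop
  endfacet
  facet normal 0.0000 0.0000 -1.0000
    outer loop
      vertex 6.0 11.0 0.0
      vertex 18.0 11.0 0.0
      vertex 0.0 0.0 0.0
    endloop
  endfacet
  facet normal 0.0000 0.0000 -1.0000
    outer loop
      vertex 6.0 28.0 0.0
      vertex 6.0 11.0 0.0
      vertex 0.0 0.0 0.0
    endloop
  endfacet
  facet normal 0.0000 0.0000 -1.0000
    outer loop
      vertex 0.0 28.0 0.0
      vertex 6.0 28.0 0.0
      vertex 0.0 0.0 0.0
    endloop
  endfacet
  facet normal 0.0000 0.0000 1.0000
    outer loop
      vertex 0.0 0.0 20.0
      vertex 18.0 0.0 20.0
      vertex 18.0 11.0 20.0
    endloop
  endfacet
  facet normal 0.0000 0.0000 1.0000
    outer loop
      vertex 0.0 0.0 20.0
      vertex 18.0 11.0 20.0
      vertex 6.0 11.0 20.0
    endloop
  endfacet
  facet normal 0.0000 0.0000 1.0000
    outer loop
      vertex 0.0 0.0 20.0
      vertex 6.0 11.0 20.0
      vertex 6.0 28.0 20.0
    endloop
  endfacet
  facet normal 0.0000 0.0000 1.0000
    outer loop
      vertex 0.0 0.0 20.0
      vertex 6.0 28.0 20.0
      vertex 0.0 28.0 20.0
    endloop
  endfacet
  facet normal 0.0000 -1.0000 0.0000
    outer loop
      vertex 0.0 0.0 0.0
      vertex 18.0 0.0 0.0
      vertex 18.0 0.0 20.0
    endloop
  endfacet
  facet normal 0.0000 -1.0000 0.0000
    outer loop
      vertex 0.0 0.0 0.0
      vertex 18.0 0.0 20.0
      vertex 0.0 0.0 20.0
    endloop
  endfacet
  facet normal 1.0000 0.0000 0.0000
    outer loop
      vertex 18.0 0.0 0.0
      vertex 18.0 11.0 0.0
      vertex 18.0 11.0 20.0
    endloop
  endfacet
  facet normal 1.0000 0.0000 0.0000
    outer loop
      vertex 18.0 0.0 0.0
      vertex 18.0 11.0 20.0
      vertex 18.0 0.0 20.0
    endloop
  endfacet
  facet normal 0.0000 1.0000 0.0000
    outer loop
      vertex 18.0 11.0 0.0
      vertex 6.0 11.0 0.0
      vertex 6.0 11.0 20.0
    endloop
  endfacet
  facet normal 0.0000 1.0000 0.0000
    outer loop
      vertex 18.0 11.0 0.0
      vertex 6.0 11.0 20.0
      vertex 18.0 11.0 20.0
    endloop
  endfacet
  facet normal 1.0000 0.0000 0.0000
    outer loop
      vertex 6.0 11.0 0.0
      vertex 6.0 28.0 0.0
      vertex 6.0 28.0 20.0
    endloop
  endfacet
  facet normal 1.0000 0.0000 0.0000
    outer loop
      vertex 6.0 11.0 0.0
      vertex 6.0 28.0 20.0
      vertex 6.0 11.0 20.0
    endloop
  endfacet
  facet normal 0.0000 1.0000 0.0000
    outer loop
      vertex 6.0 28.0 0.0
      vertex 0.0 28.0 0.0
      vertex 0.0 28.0 20.0
    endloop
  endfacet
  facet normal 0.0000 1.0000 0.0000
    outer loop
      vertex 6.0 28.0 0.0
      vertex 0.0 28.0 20.0
      vertex 6.0 28.0 20.0
    endloop
  endfacet
  facet normal -1.0000 0.0000 0.0000
    outer loop
      vertex 0.0 28.0 0.0
      vertex 0.0 0.0 0.0
      vertex 0.0 0.0 20.0
    endloop
  endfacet
  facet normal -1.0000 0.0000 0.0000
    outer loop
      vertex 0.0 28.0 0.0
      vertex 0.0 0.0 20.0
      vertex 0.0 28.0 20.0
    endloop
  endfacet
endsolid part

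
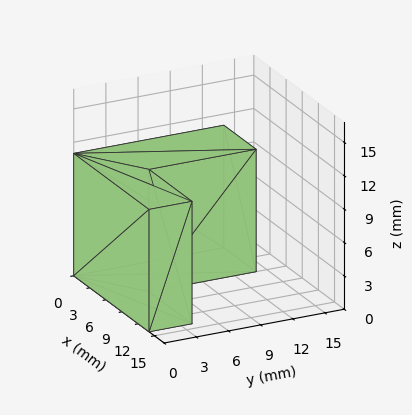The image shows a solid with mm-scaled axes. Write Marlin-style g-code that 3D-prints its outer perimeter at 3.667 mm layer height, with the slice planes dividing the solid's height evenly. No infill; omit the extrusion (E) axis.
Reading the render: the shape is an L-shaped prism: outer 14 × 14 mm, arm thicknesses ≈ 4 mm (horizontal) and 6 mm (vertical), extruded 11 mm in z (dimensions read to the nearest mm from the axis ticks). For the g-code, the solid's height is divided into equal slices at the stated Δz and each level perimeter traced with G1 moves after a G0 lift.

; perimeter-only toolpath
G21 ; units = mm
G90 ; absolute positioning
G28 ; home
; layer 1
G0 Z3.667
G0 X0.000 Y0.000
G1 X14.000 Y0.000
G1 X14.000 Y4.000
G1 X6.000 Y4.000
G1 X6.000 Y14.000
G1 X0.000 Y14.000
G1 X0.000 Y0.000
; layer 2
G0 Z7.333
G0 X0.000 Y0.000
G1 X14.000 Y0.000
G1 X14.000 Y4.000
G1 X6.000 Y4.000
G1 X6.000 Y14.000
G1 X0.000 Y14.000
G1 X0.000 Y0.000
; layer 3
G0 Z11.000
G0 X0.000 Y0.000
G1 X14.000 Y0.000
G1 X14.000 Y4.000
G1 X6.000 Y4.000
G1 X6.000 Y14.000
G1 X0.000 Y14.000
G1 X0.000 Y0.000
M2 ; end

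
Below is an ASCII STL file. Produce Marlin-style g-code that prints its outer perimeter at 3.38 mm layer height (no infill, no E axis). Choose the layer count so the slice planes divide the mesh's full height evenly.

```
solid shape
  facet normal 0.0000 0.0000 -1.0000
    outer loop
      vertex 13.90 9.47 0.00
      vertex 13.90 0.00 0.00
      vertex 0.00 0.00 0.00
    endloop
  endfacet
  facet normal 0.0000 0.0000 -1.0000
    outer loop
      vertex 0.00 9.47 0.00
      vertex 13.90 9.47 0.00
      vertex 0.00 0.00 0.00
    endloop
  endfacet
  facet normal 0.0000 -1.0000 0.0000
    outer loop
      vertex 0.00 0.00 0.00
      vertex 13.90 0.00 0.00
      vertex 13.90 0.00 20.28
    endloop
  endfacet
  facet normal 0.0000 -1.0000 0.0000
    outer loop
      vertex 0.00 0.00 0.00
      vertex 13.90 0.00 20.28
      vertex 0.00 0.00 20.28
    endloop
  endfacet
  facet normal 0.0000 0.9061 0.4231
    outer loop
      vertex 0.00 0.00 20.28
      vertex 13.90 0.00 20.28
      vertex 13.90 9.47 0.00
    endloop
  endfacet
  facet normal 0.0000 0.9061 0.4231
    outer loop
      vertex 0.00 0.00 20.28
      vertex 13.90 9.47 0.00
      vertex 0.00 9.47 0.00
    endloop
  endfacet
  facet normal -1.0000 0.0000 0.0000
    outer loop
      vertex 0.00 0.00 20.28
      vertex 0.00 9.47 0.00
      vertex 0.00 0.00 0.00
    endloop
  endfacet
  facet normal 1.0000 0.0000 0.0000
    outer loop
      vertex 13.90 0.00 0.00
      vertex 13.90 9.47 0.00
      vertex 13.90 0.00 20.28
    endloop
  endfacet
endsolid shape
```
; perimeter-only toolpath
G21 ; units = mm
G90 ; absolute positioning
G28 ; home
; layer 1
G0 Z3.38
G0 X0.00 Y0.00
G1 X13.90 Y0.00
G1 X13.90 Y7.89
G1 X0.00 Y7.89
G1 X0.00 Y0.00
; layer 2
G0 Z6.76
G0 X0.00 Y0.00
G1 X13.90 Y0.00
G1 X13.90 Y6.31
G1 X0.00 Y6.31
G1 X0.00 Y0.00
; layer 3
G0 Z10.14
G0 X0.00 Y0.00
G1 X13.90 Y0.00
G1 X13.90 Y4.74
G1 X0.00 Y4.74
G1 X0.00 Y0.00
; layer 4
G0 Z13.52
G0 X0.00 Y0.00
G1 X13.90 Y0.00
G1 X13.90 Y3.16
G1 X0.00 Y3.16
G1 X0.00 Y0.00
; layer 5
G0 Z16.90
G0 X0.00 Y0.00
G1 X13.90 Y0.00
G1 X13.90 Y1.58
G1 X0.00 Y1.58
G1 X0.00 Y0.00
M2 ; end

The solid is a wedge (ramp): 13.9 × 9.47 mm base, rising to 20.3 mm along the y=0 edge and sloping linearly to z=0 at y=9.47. Slicing at Δz = 3.38 mm — 6 equal slices spanning the solid's height, so layer i sits at z = i·h/6 — gives 5 non-empty perimeters. Each is a 4-segment closed polygon; G0 lifts to the layer z and rapids to the start vertex, then G1 traces the edges. The cross-section shrinks linearly with z (the slice at the apex is degenerate and omitted).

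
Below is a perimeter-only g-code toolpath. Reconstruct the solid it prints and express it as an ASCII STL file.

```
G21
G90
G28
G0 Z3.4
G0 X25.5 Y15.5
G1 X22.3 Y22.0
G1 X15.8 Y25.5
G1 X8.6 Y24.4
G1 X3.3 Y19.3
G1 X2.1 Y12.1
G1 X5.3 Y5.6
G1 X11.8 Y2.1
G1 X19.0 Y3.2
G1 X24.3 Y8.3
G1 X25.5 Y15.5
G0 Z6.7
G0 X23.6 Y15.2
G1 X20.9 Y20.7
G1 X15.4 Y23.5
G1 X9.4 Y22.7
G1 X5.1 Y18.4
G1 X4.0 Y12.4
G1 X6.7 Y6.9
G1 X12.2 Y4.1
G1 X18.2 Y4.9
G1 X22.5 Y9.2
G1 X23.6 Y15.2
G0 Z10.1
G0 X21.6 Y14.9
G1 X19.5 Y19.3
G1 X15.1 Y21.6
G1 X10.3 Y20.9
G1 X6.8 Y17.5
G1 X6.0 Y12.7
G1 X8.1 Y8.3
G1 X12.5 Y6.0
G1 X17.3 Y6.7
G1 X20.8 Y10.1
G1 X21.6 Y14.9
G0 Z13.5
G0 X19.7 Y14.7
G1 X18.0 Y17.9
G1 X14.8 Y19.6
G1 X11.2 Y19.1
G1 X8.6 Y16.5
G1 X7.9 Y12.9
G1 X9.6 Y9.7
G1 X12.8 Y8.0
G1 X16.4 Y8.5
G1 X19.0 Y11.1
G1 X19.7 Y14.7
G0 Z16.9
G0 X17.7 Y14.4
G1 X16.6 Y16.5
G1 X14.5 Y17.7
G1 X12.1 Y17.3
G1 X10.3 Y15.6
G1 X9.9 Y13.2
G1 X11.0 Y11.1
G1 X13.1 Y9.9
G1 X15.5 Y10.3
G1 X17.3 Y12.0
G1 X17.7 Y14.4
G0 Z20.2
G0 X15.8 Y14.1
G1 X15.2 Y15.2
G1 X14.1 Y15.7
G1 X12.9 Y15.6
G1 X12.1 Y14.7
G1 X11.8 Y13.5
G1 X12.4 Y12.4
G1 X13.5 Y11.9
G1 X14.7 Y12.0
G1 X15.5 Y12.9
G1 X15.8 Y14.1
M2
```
solid part
  facet normal 0.0000 0.0000 -1.0000
    outer loop
      vertex 16.1 27.4 0.0
      vertex 23.7 23.4 0.0
      vertex 27.5 15.8 0.0
    endloop
  endfacet
  facet normal 0.0000 0.0000 -1.0000
    outer loop
      vertex 7.7 26.2 0.0
      vertex 16.1 27.4 0.0
      vertex 27.5 15.8 0.0
    endloop
  endfacet
  facet normal 0.0000 0.0000 -1.0000
    outer loop
      vertex 1.6 20.2 0.0
      vertex 7.7 26.2 0.0
      vertex 27.5 15.8 0.0
    endloop
  endfacet
  facet normal 0.0000 0.0000 -1.0000
    outer loop
      vertex 0.1 11.8 0.0
      vertex 1.6 20.2 0.0
      vertex 27.5 15.8 0.0
    endloop
  endfacet
  facet normal 0.0000 0.0000 -1.0000
    outer loop
      vertex 3.9 4.2 0.0
      vertex 0.1 11.8 0.0
      vertex 27.5 15.8 0.0
    endloop
  endfacet
  facet normal 0.0000 0.0000 -1.0000
    outer loop
      vertex 11.5 0.2 0.0
      vertex 3.9 4.2 0.0
      vertex 27.5 15.8 0.0
    endloop
  endfacet
  facet normal 0.0000 0.0000 -1.0000
    outer loop
      vertex 19.9 1.4 0.0
      vertex 11.5 0.2 0.0
      vertex 27.5 15.8 0.0
    endloop
  endfacet
  facet normal 0.0000 0.0000 -1.0000
    outer loop
      vertex 26.0 7.4 0.0
      vertex 19.9 1.4 0.0
      vertex 27.5 15.8 0.0
    endloop
  endfacet
  facet normal 0.7813 0.3907 0.4867
    outer loop
      vertex 27.5 15.8 0.0
      vertex 23.7 23.4 0.0
      vertex 13.8 13.8 23.6
    endloop
  endfacet
  facet normal 0.4072 0.7736 0.4855
    outer loop
      vertex 23.7 23.4 0.0
      vertex 16.1 27.4 0.0
      vertex 13.8 13.8 23.6
    endloop
  endfacet
  facet normal -0.1236 0.8650 0.4864
    outer loop
      vertex 16.1 27.4 0.0
      vertex 7.7 26.2 0.0
      vertex 13.8 13.8 23.6
    endloop
  endfacet
  facet normal -0.6129 0.6231 0.4858
    outer loop
      vertex 7.7 26.2 0.0
      vertex 1.6 20.2 0.0
      vertex 13.8 13.8 23.6
    endloop
  endfacet
  facet normal -0.8602 0.1536 0.4863
    outer loop
      vertex 1.6 20.2 0.0
      vertex 0.1 11.8 0.0
      vertex 13.8 13.8 23.6
    endloop
  endfacet
  facet normal -0.7813 -0.3907 0.4867
    outer loop
      vertex 0.1 11.8 0.0
      vertex 3.9 4.2 0.0
      vertex 13.8 13.8 23.6
    endloop
  endfacet
  facet normal -0.4072 -0.7736 0.4855
    outer loop
      vertex 3.9 4.2 0.0
      vertex 11.5 0.2 0.0
      vertex 13.8 13.8 23.6
    endloop
  endfacet
  facet normal 0.1236 -0.8650 0.4864
    outer loop
      vertex 11.5 0.2 0.0
      vertex 19.9 1.4 0.0
      vertex 13.8 13.8 23.6
    endloop
  endfacet
  facet normal 0.6129 -0.6231 0.4858
    outer loop
      vertex 19.9 1.4 0.0
      vertex 26.0 7.4 0.0
      vertex 13.8 13.8 23.6
    endloop
  endfacet
  facet normal 0.8602 -0.1536 0.4863
    outer loop
      vertex 26.0 7.4 0.0
      vertex 27.5 15.8 0.0
      vertex 13.8 13.8 23.6
    endloop
  endfacet
endsolid part

The G0 Z moves step by Δz≈3.4 mm. The G1 loops shrink linearly with z, so the solid tapers from its base footprint up to z≈23.6. Closing with a flat bottom cap and the tapered top and triangulating gives 18 facets — a regular 10-sided pyramid, base circumscribed radius ≈ 13.8 mm, apex at z ≈ 23.6 mm.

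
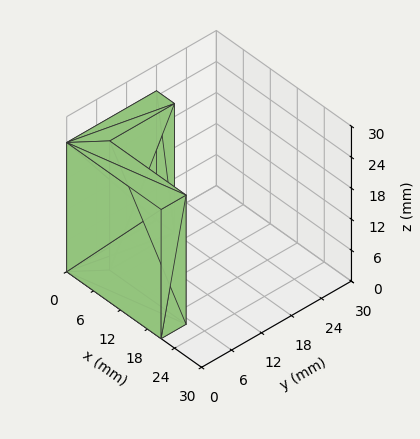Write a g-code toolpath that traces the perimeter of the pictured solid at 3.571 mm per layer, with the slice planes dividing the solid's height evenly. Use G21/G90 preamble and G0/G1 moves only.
Reading the render: the shape is an L-shaped prism: outer 21 × 18 mm, arm thicknesses ≈ 5 mm (horizontal) and 4 mm (vertical), extruded 25 mm in z (dimensions read to the nearest mm from the axis ticks). For the g-code, the solid's height is divided into equal slices at the stated Δz and each level perimeter traced with G1 moves after a G0 lift.

; perimeter-only toolpath
G21 ; units = mm
G90 ; absolute positioning
G28 ; home
; layer 1
G0 Z3.571
G0 X0.000 Y0.000
G1 X21.000 Y0.000
G1 X21.000 Y5.000
G1 X4.000 Y5.000
G1 X4.000 Y18.000
G1 X0.000 Y18.000
G1 X0.000 Y0.000
; layer 2
G0 Z7.143
G0 X0.000 Y0.000
G1 X21.000 Y0.000
G1 X21.000 Y5.000
G1 X4.000 Y5.000
G1 X4.000 Y18.000
G1 X0.000 Y18.000
G1 X0.000 Y0.000
; layer 3
G0 Z10.714
G0 X0.000 Y0.000
G1 X21.000 Y0.000
G1 X21.000 Y5.000
G1 X4.000 Y5.000
G1 X4.000 Y18.000
G1 X0.000 Y18.000
G1 X0.000 Y0.000
; layer 4
G0 Z14.286
G0 X0.000 Y0.000
G1 X21.000 Y0.000
G1 X21.000 Y5.000
G1 X4.000 Y5.000
G1 X4.000 Y18.000
G1 X0.000 Y18.000
G1 X0.000 Y0.000
; layer 5
G0 Z17.857
G0 X0.000 Y0.000
G1 X21.000 Y0.000
G1 X21.000 Y5.000
G1 X4.000 Y5.000
G1 X4.000 Y18.000
G1 X0.000 Y18.000
G1 X0.000 Y0.000
; layer 6
G0 Z21.429
G0 X0.000 Y0.000
G1 X21.000 Y0.000
G1 X21.000 Y5.000
G1 X4.000 Y5.000
G1 X4.000 Y18.000
G1 X0.000 Y18.000
G1 X0.000 Y0.000
; layer 7
G0 Z25.000
G0 X0.000 Y0.000
G1 X21.000 Y0.000
G1 X21.000 Y5.000
G1 X4.000 Y5.000
G1 X4.000 Y18.000
G1 X0.000 Y18.000
G1 X0.000 Y0.000
M2 ; end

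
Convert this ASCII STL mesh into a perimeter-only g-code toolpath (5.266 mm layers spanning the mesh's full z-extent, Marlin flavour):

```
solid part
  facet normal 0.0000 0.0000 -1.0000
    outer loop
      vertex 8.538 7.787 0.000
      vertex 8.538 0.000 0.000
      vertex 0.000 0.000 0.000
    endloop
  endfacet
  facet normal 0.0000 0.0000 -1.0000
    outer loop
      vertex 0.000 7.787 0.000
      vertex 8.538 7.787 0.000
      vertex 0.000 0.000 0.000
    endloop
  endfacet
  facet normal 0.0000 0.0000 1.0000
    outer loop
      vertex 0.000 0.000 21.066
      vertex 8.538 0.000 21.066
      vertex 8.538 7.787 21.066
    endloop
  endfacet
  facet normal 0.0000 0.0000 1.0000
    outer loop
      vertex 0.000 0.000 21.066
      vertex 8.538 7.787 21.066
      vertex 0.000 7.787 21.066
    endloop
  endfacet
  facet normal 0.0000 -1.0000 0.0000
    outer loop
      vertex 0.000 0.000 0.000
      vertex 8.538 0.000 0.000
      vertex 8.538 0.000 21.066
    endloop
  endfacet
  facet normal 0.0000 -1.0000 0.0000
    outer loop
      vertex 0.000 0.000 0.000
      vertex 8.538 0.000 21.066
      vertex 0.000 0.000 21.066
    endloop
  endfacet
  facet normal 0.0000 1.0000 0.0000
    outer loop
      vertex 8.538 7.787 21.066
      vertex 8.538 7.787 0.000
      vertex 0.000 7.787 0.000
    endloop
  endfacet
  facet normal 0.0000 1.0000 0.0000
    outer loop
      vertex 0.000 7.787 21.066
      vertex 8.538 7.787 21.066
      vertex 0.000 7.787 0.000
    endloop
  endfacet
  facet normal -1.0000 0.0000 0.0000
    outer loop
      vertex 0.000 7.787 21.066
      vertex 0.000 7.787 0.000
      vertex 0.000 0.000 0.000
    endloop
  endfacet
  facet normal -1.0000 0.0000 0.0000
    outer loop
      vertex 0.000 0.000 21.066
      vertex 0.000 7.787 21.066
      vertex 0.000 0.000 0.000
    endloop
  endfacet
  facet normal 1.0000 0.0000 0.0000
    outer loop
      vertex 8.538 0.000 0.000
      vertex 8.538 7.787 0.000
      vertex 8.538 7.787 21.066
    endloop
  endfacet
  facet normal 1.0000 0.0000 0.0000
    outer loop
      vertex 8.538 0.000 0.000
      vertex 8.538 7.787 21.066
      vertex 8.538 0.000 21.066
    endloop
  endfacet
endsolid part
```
; perimeter-only toolpath
G21 ; units = mm
G90 ; absolute positioning
G28 ; home
; layer 1
G0 Z5.266
G0 X0.000 Y0.000
G1 X8.538 Y0.000
G1 X8.538 Y7.787
G1 X0.000 Y7.787
G1 X0.000 Y0.000
; layer 2
G0 Z10.533
G0 X0.000 Y0.000
G1 X8.538 Y0.000
G1 X8.538 Y7.787
G1 X0.000 Y7.787
G1 X0.000 Y0.000
; layer 3
G0 Z15.799
G0 X0.000 Y0.000
G1 X8.538 Y0.000
G1 X8.538 Y7.787
G1 X0.000 Y7.787
G1 X0.000 Y0.000
; layer 4
G0 Z21.066
G0 X0.000 Y0.000
G1 X8.538 Y0.000
G1 X8.538 Y7.787
G1 X0.000 Y7.787
G1 X0.000 Y0.000
M2 ; end

The solid is a rectangular box, roughly 8.54 × 7.79 mm footprint and 21.1 mm tall. Slicing at Δz = 5.266 mm — 4 equal slices spanning the solid's height, so layer i sits at z = i·h/4 — gives 4 non-empty perimeters. Each is a 4-segment closed polygon; G0 lifts to the layer z and rapids to the start vertex, then G1 traces the edges.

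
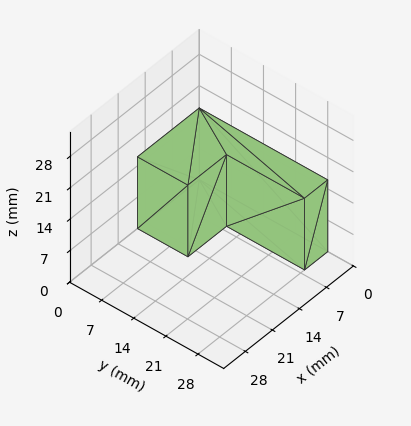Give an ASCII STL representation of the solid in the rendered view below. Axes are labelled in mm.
Reading the render: the shape is an L-shaped prism: outer 16 × 28 mm, arm thicknesses ≈ 11 mm (horizontal) and 6 mm (vertical), extruded 16 mm in z (dimensions read to the nearest mm from the axis ticks). For the STL, each face is triangulated and given an outward normal.

solid part
  facet normal 0.0000 0.0000 -1.0000
    outer loop
      vertex 16.00 11.00 0.00
      vertex 16.00 0.00 0.00
      vertex 0.00 0.00 0.00
    endloop
  endfacet
  facet normal 0.0000 0.0000 -1.0000
    outer loop
      vertex 6.00 11.00 0.00
      vertex 16.00 11.00 0.00
      vertex 0.00 0.00 0.00
    endloop
  endfacet
  facet normal 0.0000 0.0000 -1.0000
    outer loop
      vertex 6.00 28.00 0.00
      vertex 6.00 11.00 0.00
      vertex 0.00 0.00 0.00
    endloop
  endfacet
  facet normal 0.0000 0.0000 -1.0000
    outer loop
      vertex 0.00 28.00 0.00
      vertex 6.00 28.00 0.00
      vertex 0.00 0.00 0.00
    endloop
  endfacet
  facet normal 0.0000 0.0000 1.0000
    outer loop
      vertex 0.00 0.00 16.00
      vertex 16.00 0.00 16.00
      vertex 16.00 11.00 16.00
    endloop
  endfacet
  facet normal 0.0000 0.0000 1.0000
    outer loop
      vertex 0.00 0.00 16.00
      vertex 16.00 11.00 16.00
      vertex 6.00 11.00 16.00
    endloop
  endfacet
  facet normal 0.0000 0.0000 1.0000
    outer loop
      vertex 0.00 0.00 16.00
      vertex 6.00 11.00 16.00
      vertex 6.00 28.00 16.00
    endloop
  endfacet
  facet normal 0.0000 0.0000 1.0000
    outer loop
      vertex 0.00 0.00 16.00
      vertex 6.00 28.00 16.00
      vertex 0.00 28.00 16.00
    endloop
  endfacet
  facet normal 0.0000 -1.0000 0.0000
    outer loop
      vertex 0.00 0.00 0.00
      vertex 16.00 0.00 0.00
      vertex 16.00 0.00 16.00
    endloop
  endfacet
  facet normal 0.0000 -1.0000 0.0000
    outer loop
      vertex 0.00 0.00 0.00
      vertex 16.00 0.00 16.00
      vertex 0.00 0.00 16.00
    endloop
  endfacet
  facet normal 1.0000 0.0000 0.0000
    outer loop
      vertex 16.00 0.00 0.00
      vertex 16.00 11.00 0.00
      vertex 16.00 11.00 16.00
    endloop
  endfacet
  facet normal 1.0000 0.0000 0.0000
    outer loop
      vertex 16.00 0.00 0.00
      vertex 16.00 11.00 16.00
      vertex 16.00 0.00 16.00
    endloop
  endfacet
  facet normal 0.0000 1.0000 0.0000
    outer loop
      vertex 16.00 11.00 0.00
      vertex 6.00 11.00 0.00
      vertex 6.00 11.00 16.00
    endloop
  endfacet
  facet normal 0.0000 1.0000 0.0000
    outer loop
      vertex 16.00 11.00 0.00
      vertex 6.00 11.00 16.00
      vertex 16.00 11.00 16.00
    endloop
  endfacet
  facet normal 1.0000 0.0000 0.0000
    outer loop
      vertex 6.00 11.00 0.00
      vertex 6.00 28.00 0.00
      vertex 6.00 28.00 16.00
    endloop
  endfacet
  facet normal 1.0000 0.0000 0.0000
    outer loop
      vertex 6.00 11.00 0.00
      vertex 6.00 28.00 16.00
      vertex 6.00 11.00 16.00
    endloop
  endfacet
  facet normal 0.0000 1.0000 0.0000
    outer loop
      vertex 6.00 28.00 0.00
      vertex 0.00 28.00 0.00
      vertex 0.00 28.00 16.00
    endloop
  endfacet
  facet normal 0.0000 1.0000 0.0000
    outer loop
      vertex 6.00 28.00 0.00
      vertex 0.00 28.00 16.00
      vertex 6.00 28.00 16.00
    endloop
  endfacet
  facet normal -1.0000 0.0000 0.0000
    outer loop
      vertex 0.00 28.00 0.00
      vertex 0.00 0.00 0.00
      vertex 0.00 0.00 16.00
    endloop
  endfacet
  facet normal -1.0000 0.0000 0.0000
    outer loop
      vertex 0.00 28.00 0.00
      vertex 0.00 0.00 16.00
      vertex 0.00 28.00 16.00
    endloop
  endfacet
endsolid part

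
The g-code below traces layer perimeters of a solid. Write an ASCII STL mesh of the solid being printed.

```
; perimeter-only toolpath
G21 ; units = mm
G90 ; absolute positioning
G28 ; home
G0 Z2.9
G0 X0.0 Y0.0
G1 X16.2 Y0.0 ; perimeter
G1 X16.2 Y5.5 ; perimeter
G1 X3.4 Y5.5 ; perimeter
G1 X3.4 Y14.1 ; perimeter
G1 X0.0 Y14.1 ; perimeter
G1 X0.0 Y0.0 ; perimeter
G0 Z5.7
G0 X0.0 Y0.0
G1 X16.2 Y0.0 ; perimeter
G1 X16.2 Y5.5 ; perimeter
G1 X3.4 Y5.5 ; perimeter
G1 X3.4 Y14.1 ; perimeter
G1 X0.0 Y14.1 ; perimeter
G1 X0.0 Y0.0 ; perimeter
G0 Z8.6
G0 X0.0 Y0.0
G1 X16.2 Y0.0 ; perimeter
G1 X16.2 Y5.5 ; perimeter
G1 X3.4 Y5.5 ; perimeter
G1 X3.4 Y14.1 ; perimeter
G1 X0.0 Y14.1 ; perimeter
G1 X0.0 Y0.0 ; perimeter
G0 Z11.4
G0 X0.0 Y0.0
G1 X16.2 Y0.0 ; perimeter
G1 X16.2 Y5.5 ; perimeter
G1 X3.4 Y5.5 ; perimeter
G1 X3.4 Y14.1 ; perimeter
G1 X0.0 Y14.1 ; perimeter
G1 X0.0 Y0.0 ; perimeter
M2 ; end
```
solid part
  facet normal 0.0000 0.0000 -1.0000
    outer loop
      vertex 16.2 5.5 0.0
      vertex 16.2 0.0 0.0
      vertex 0.0 0.0 0.0
    endloop
  endfacet
  facet normal 0.0000 0.0000 -1.0000
    outer loop
      vertex 3.4 5.5 0.0
      vertex 16.2 5.5 0.0
      vertex 0.0 0.0 0.0
    endloop
  endfacet
  facet normal 0.0000 0.0000 -1.0000
    outer loop
      vertex 3.4 14.1 0.0
      vertex 3.4 5.5 0.0
      vertex 0.0 0.0 0.0
    endloop
  endfacet
  facet normal 0.0000 0.0000 -1.0000
    outer loop
      vertex 0.0 14.1 0.0
      vertex 3.4 14.1 0.0
      vertex 0.0 0.0 0.0
    endloop
  endfacet
  facet normal 0.0000 0.0000 1.0000
    outer loop
      vertex 0.0 0.0 11.4
      vertex 16.2 0.0 11.4
      vertex 16.2 5.5 11.4
    endloop
  endfacet
  facet normal 0.0000 0.0000 1.0000
    outer loop
      vertex 0.0 0.0 11.4
      vertex 16.2 5.5 11.4
      vertex 3.4 5.5 11.4
    endloop
  endfacet
  facet normal 0.0000 0.0000 1.0000
    outer loop
      vertex 0.0 0.0 11.4
      vertex 3.4 5.5 11.4
      vertex 3.4 14.1 11.4
    endloop
  endfacet
  facet normal 0.0000 0.0000 1.0000
    outer loop
      vertex 0.0 0.0 11.4
      vertex 3.4 14.1 11.4
      vertex 0.0 14.1 11.4
    endloop
  endfacet
  facet normal 0.0000 -1.0000 0.0000
    outer loop
      vertex 0.0 0.0 0.0
      vertex 16.2 0.0 0.0
      vertex 16.2 0.0 11.4
    endloop
  endfacet
  facet normal 0.0000 -1.0000 0.0000
    outer loop
      vertex 0.0 0.0 0.0
      vertex 16.2 0.0 11.4
      vertex 0.0 0.0 11.4
    endloop
  endfacet
  facet normal 1.0000 0.0000 0.0000
    outer loop
      vertex 16.2 0.0 0.0
      vertex 16.2 5.5 0.0
      vertex 16.2 5.5 11.4
    endloop
  endfacet
  facet normal 1.0000 0.0000 0.0000
    outer loop
      vertex 16.2 0.0 0.0
      vertex 16.2 5.5 11.4
      vertex 16.2 0.0 11.4
    endloop
  endfacet
  facet normal 0.0000 1.0000 0.0000
    outer loop
      vertex 16.2 5.5 0.0
      vertex 3.4 5.5 0.0
      vertex 3.4 5.5 11.4
    endloop
  endfacet
  facet normal 0.0000 1.0000 0.0000
    outer loop
      vertex 16.2 5.5 0.0
      vertex 3.4 5.5 11.4
      vertex 16.2 5.5 11.4
    endloop
  endfacet
  facet normal 1.0000 0.0000 0.0000
    outer loop
      vertex 3.4 5.5 0.0
      vertex 3.4 14.1 0.0
      vertex 3.4 14.1 11.4
    endloop
  endfacet
  facet normal 1.0000 0.0000 0.0000
    outer loop
      vertex 3.4 5.5 0.0
      vertex 3.4 14.1 11.4
      vertex 3.4 5.5 11.4
    endloop
  endfacet
  facet normal 0.0000 1.0000 0.0000
    outer loop
      vertex 3.4 14.1 0.0
      vertex 0.0 14.1 0.0
      vertex 0.0 14.1 11.4
    endloop
  endfacet
  facet normal 0.0000 1.0000 0.0000
    outer loop
      vertex 3.4 14.1 0.0
      vertex 0.0 14.1 11.4
      vertex 3.4 14.1 11.4
    endloop
  endfacet
  facet normal -1.0000 0.0000 0.0000
    outer loop
      vertex 0.0 14.1 0.0
      vertex 0.0 0.0 0.0
      vertex 0.0 0.0 11.4
    endloop
  endfacet
  facet normal -1.0000 0.0000 0.0000
    outer loop
      vertex 0.0 14.1 0.0
      vertex 0.0 0.0 11.4
      vertex 0.0 14.1 11.4
    endloop
  endfacet
endsolid part

The G0 Z moves step by Δz≈2.9 mm. Every layer's G1 loop is the same polygon, so the solid is a straight extrusion of it from z=0 to z≈11.4. Closing with flat bottom and top caps and triangulating gives 20 facets — an L-shaped prism: outer 16.2 × 14.1 mm, arm thicknesses ≈ 5.5 mm (horizontal) and 3.4 mm (vertical), extruded 11.4 mm in z.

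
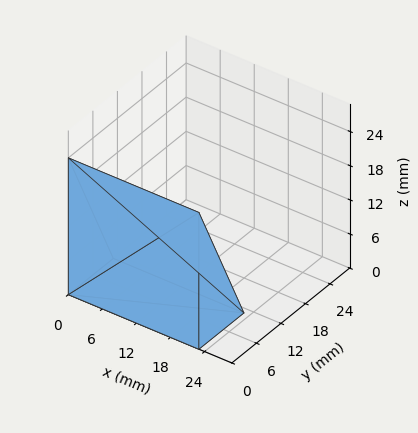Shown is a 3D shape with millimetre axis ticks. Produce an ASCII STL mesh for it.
Reading the render: the shape is a wedge (ramp): 23 × 11 mm base, rising to 24 mm along the y=0 edge and sloping linearly to z=0 at y=11 (dimensions read to the nearest mm from the axis ticks). For the STL, each face is triangulated and given an outward normal.

solid part
  facet normal 0.0000 0.0000 -1.0000
    outer loop
      vertex 23.000 11.000 0.000
      vertex 23.000 0.000 0.000
      vertex 0.000 0.000 0.000
    endloop
  endfacet
  facet normal 0.0000 0.0000 -1.0000
    outer loop
      vertex 0.000 11.000 0.000
      vertex 23.000 11.000 0.000
      vertex 0.000 0.000 0.000
    endloop
  endfacet
  facet normal 0.0000 -1.0000 0.0000
    outer loop
      vertex 0.000 0.000 0.000
      vertex 23.000 0.000 0.000
      vertex 23.000 0.000 24.000
    endloop
  endfacet
  facet normal 0.0000 -1.0000 0.0000
    outer loop
      vertex 0.000 0.000 0.000
      vertex 23.000 0.000 24.000
      vertex 0.000 0.000 24.000
    endloop
  endfacet
  facet normal 0.0000 0.9091 0.4167
    outer loop
      vertex 0.000 0.000 24.000
      vertex 23.000 0.000 24.000
      vertex 23.000 11.000 0.000
    endloop
  endfacet
  facet normal 0.0000 0.9091 0.4167
    outer loop
      vertex 0.000 0.000 24.000
      vertex 23.000 11.000 0.000
      vertex 0.000 11.000 0.000
    endloop
  endfacet
  facet normal -1.0000 0.0000 0.0000
    outer loop
      vertex 0.000 0.000 24.000
      vertex 0.000 11.000 0.000
      vertex 0.000 0.000 0.000
    endloop
  endfacet
  facet normal 1.0000 0.0000 0.0000
    outer loop
      vertex 23.000 0.000 0.000
      vertex 23.000 11.000 0.000
      vertex 23.000 0.000 24.000
    endloop
  endfacet
endsolid part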